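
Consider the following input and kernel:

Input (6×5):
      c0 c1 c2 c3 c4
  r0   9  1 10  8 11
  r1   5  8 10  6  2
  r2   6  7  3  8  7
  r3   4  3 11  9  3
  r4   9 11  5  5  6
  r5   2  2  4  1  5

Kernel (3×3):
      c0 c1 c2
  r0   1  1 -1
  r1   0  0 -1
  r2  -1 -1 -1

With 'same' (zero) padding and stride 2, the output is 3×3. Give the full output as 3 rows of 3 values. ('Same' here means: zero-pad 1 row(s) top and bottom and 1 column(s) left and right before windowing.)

Output[0,0]: The receptive field on the zero-padded input at this output position is [0 0 0 / 0 9 1 / 0 5 8]. Elementwise product with the kernel and sum: 0·1 + 0·1 + 0·-1 + 1·-1 + 0·-1 + 5·-1 + 8·-1.
Output[0,1]: The receptive field on the zero-padded input at this output position is [0 0 0 / 1 10 8 / 8 10 6]. Elementwise product with the kernel and sum: 0·1 + 0·1 + 0·-1 + 8·-1 + 8·-1 + 10·-1 + 6·-1.

-14 -32 -8
-17 -19 -4
-14 -7 6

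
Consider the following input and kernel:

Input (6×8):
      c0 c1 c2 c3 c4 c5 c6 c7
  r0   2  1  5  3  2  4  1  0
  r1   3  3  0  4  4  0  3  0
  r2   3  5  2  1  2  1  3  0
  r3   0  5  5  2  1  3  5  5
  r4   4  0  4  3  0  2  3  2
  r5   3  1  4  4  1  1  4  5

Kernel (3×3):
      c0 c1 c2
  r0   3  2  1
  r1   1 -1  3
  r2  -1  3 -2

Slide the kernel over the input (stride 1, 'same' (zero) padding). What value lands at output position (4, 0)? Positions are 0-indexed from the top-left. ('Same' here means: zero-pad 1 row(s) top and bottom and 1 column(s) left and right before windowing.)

The receptive field on the zero-padded input at this output position is [0 0 5 / 0 4 0 / 0 3 1]. Elementwise product with the kernel and sum: 0·3 + 0·2 + 5·1 + 0·1 + 4·-1 + 0·3 + 0·-1 + 3·3 + 1·-2.

8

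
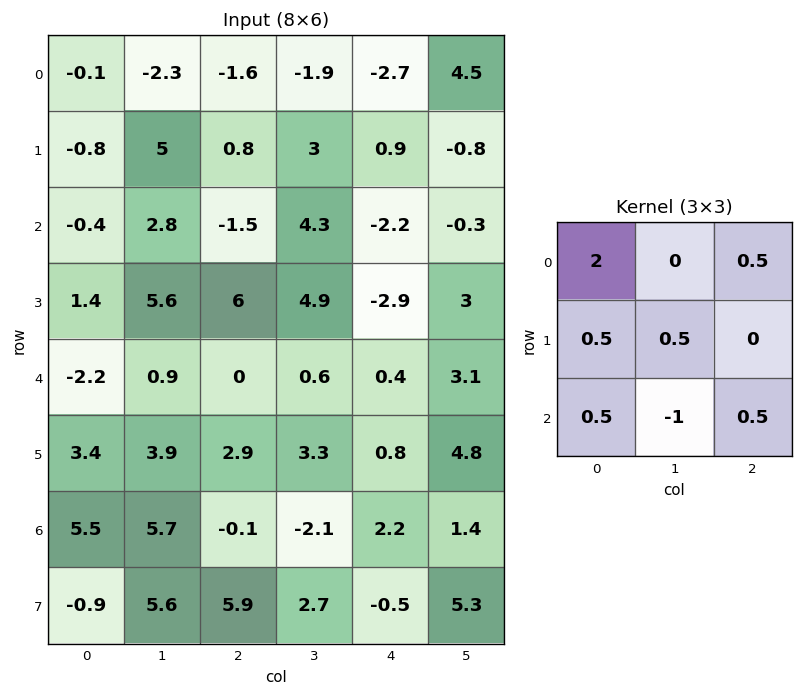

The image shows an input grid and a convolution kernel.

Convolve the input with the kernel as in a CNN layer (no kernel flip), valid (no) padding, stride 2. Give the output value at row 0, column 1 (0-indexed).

The receptive field on the input at this output position is [-1.6 -1.9 -2.7 / 0.8 3 0.9 / -1.5 4.3 -2.2]. Elementwise product with the kernel and sum: -1.6·2 + -2.7·0.5 + 0.8·0.5 + 3·0.5 + -1.5·0.5 + 4.3·-1 + -2.2·0.5.

-8.8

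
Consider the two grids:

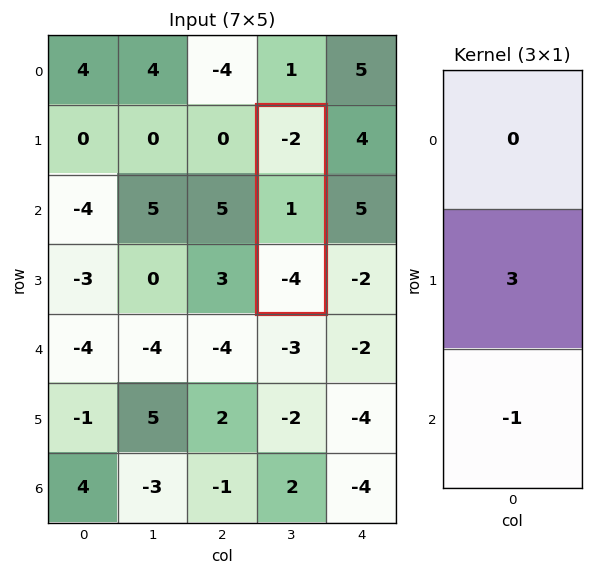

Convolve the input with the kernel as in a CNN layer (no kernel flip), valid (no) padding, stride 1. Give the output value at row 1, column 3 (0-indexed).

The receptive field on the input at this output position is [-2 / 1 / -4]. Elementwise product with the kernel and sum: 1·3 + -4·-1.

7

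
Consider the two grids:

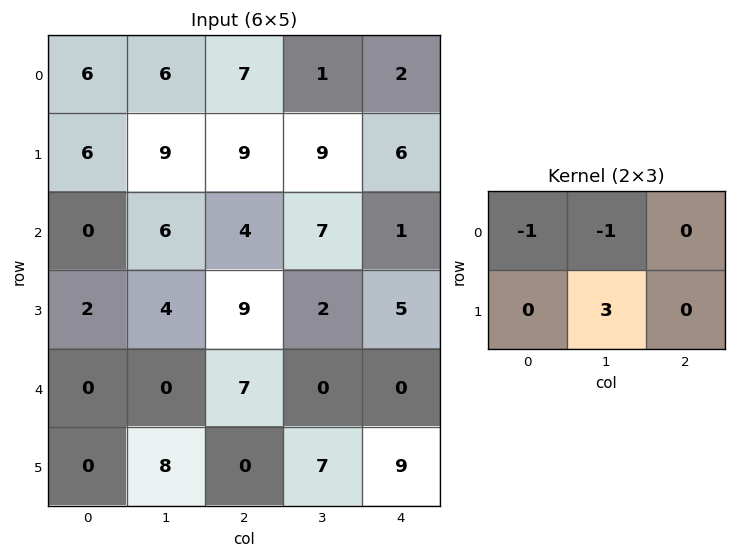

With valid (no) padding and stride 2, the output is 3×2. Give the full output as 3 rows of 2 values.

Output[0,0]: The receptive field on the input at this output position is [6 6 7 / 6 9 9]. Elementwise product with the kernel and sum: 6·-1 + 6·-1 + 9·3.
Output[0,1]: The receptive field on the input at this output position is [7 1 2 / 9 9 6]. Elementwise product with the kernel and sum: 7·-1 + 1·-1 + 9·3.

15 19
6 -5
24 14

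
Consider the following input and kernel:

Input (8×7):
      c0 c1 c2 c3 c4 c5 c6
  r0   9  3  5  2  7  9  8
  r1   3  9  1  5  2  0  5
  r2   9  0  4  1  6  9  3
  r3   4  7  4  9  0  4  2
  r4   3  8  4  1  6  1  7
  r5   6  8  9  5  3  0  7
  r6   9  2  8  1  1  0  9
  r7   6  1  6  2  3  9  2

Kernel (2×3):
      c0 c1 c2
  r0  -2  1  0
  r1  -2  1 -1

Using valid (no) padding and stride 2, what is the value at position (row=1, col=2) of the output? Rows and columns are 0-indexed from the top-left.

The receptive field on the input at this output position is [6 9 3 / 0 4 2]. Elementwise product with the kernel and sum: 6·-2 + 9·1 + 0·-2 + 4·1 + 2·-1.

-1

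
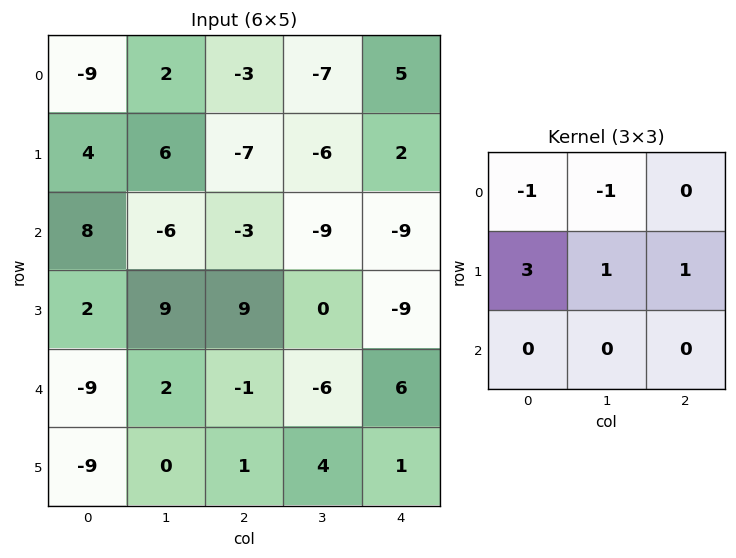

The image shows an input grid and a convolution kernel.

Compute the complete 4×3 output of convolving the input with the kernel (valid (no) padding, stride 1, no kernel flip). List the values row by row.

Output[0,0]: The receptive field on the input at this output position is [-9 2 -3 / 4 6 -7 / 8 -6 -3]. Elementwise product with the kernel and sum: -9·-1 + 2·-1 + 4·3 + 6·1 + -7·1.

18 6 -15
5 -29 -14
22 45 30
-37 -19 -12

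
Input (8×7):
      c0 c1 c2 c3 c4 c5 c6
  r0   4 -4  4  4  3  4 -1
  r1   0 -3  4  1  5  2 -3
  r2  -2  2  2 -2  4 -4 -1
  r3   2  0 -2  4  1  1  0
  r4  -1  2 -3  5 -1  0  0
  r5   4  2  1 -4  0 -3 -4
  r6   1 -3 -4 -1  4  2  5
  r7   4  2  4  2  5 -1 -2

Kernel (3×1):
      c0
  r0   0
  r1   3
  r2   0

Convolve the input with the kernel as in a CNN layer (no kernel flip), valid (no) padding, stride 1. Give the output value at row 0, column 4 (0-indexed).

The receptive field on the input at this output position is [3 / 5 / 4]. Elementwise product with the kernel and sum: 5·3.

15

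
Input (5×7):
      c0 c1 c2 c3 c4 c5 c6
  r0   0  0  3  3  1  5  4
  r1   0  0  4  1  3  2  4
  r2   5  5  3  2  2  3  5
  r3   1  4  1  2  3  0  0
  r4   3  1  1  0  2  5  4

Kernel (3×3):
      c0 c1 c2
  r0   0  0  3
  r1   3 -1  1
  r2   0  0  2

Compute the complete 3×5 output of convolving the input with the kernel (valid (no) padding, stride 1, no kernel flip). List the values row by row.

Output[0,0]: The receptive field on the input at this output position is [0 0 3 / 0 0 4 / 5 5 3]. Elementwise product with the kernel and sum: 3·3 + 0·3 + 0·-1 + 4·1 + 3·2.
Output[0,1]: The receptive field on the input at this output position is [0 3 3 / 0 4 1 / 5 3 2]. Elementwise product with the kernel and sum: 3·3 + 0·3 + 4·-1 + 1·1 + 2·2.

19 10 21 23 33
27 21 24 13 20
11 19 14 22 32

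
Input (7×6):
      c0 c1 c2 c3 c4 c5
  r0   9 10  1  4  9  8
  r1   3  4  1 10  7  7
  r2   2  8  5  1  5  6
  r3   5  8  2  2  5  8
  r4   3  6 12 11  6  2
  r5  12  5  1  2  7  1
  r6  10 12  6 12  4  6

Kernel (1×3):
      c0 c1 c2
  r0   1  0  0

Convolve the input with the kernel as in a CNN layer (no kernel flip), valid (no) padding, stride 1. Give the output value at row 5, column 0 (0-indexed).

12

The receptive field on the input at this output position is [12 5 1]. Elementwise product with the kernel and sum: 12·1.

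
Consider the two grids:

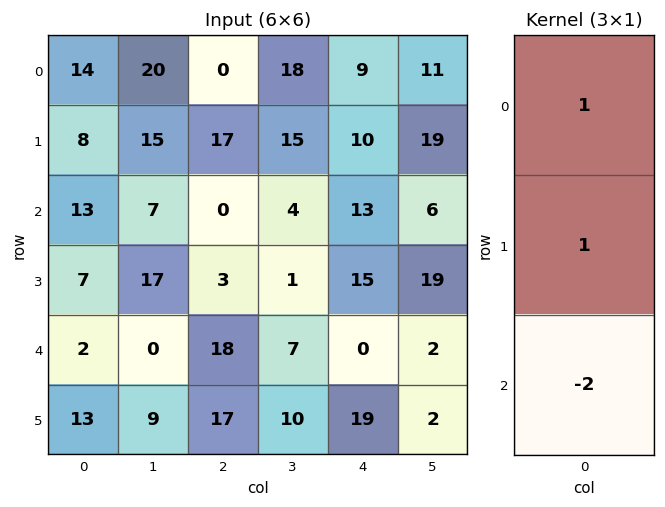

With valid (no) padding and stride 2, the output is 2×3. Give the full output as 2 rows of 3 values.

-4 17 -7
16 -33 28

Output[0,0]: The receptive field on the input at this output position is [14 / 8 / 13]. Elementwise product with the kernel and sum: 14·1 + 8·1 + 13·-2.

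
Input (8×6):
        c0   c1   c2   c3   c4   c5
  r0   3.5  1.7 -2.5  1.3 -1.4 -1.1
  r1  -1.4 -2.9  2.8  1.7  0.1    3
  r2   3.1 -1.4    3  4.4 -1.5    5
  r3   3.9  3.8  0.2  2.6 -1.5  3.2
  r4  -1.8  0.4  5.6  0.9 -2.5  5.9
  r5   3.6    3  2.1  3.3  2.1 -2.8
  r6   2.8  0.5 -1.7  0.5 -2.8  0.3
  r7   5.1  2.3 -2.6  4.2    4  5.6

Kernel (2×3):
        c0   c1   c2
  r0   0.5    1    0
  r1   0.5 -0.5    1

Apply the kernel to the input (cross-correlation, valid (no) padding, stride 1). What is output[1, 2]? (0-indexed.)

0.9

The receptive field on the input at this output position is [2.8 1.7 0.1 / 3 4.4 -1.5]. Elementwise product with the kernel and sum: 2.8·0.5 + 1.7·1 + 3·0.5 + 4.4·-0.5 + -1.5·1.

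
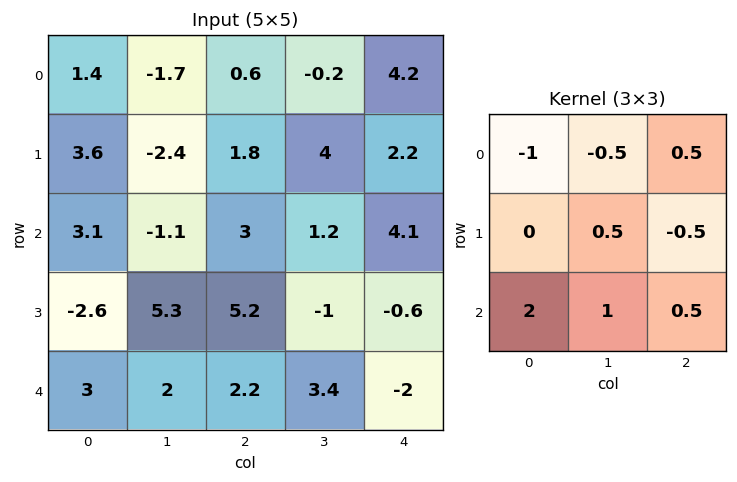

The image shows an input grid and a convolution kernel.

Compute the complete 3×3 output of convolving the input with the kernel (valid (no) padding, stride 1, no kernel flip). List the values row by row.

4.25 1.6 11.75
-0.85 19.7 4.95
8.1 11.2 5.05

Output[0,0]: The receptive field on the input at this output position is [1.4 -1.7 0.6 / 3.6 -2.4 1.8 / 3.1 -1.1 3]. Elementwise product with the kernel and sum: 1.4·-1 + -1.7·-0.5 + 0.6·0.5 + -2.4·0.5 + 1.8·-0.5 + 3.1·2 + -1.1·1 + 3·0.5.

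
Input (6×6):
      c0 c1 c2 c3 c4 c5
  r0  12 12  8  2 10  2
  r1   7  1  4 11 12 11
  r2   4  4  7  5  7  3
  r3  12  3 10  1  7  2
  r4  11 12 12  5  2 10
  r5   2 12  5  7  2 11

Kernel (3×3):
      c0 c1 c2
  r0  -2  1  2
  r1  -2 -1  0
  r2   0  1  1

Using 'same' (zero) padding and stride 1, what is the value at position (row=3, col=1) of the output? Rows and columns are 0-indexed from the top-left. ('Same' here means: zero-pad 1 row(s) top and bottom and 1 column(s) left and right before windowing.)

7

The receptive field on the zero-padded input at this output position is [4 4 7 / 12 3 10 / 11 12 12]. Elementwise product with the kernel and sum: 4·-2 + 4·1 + 7·2 + 12·-2 + 3·-1 + 12·1 + 12·1.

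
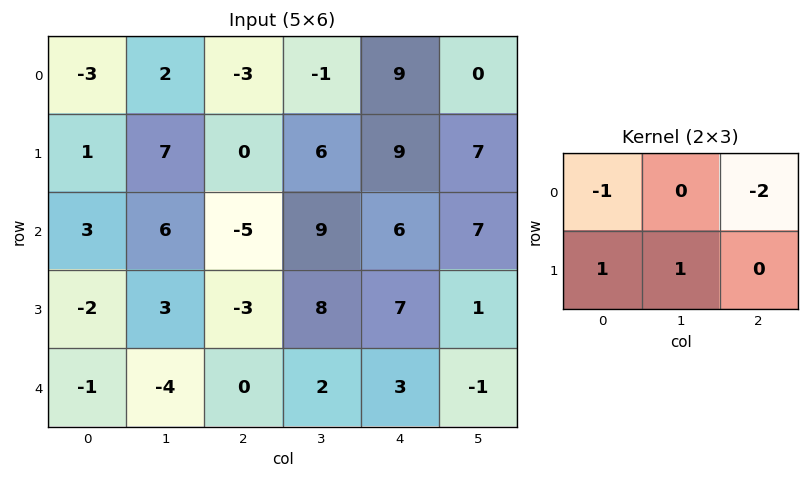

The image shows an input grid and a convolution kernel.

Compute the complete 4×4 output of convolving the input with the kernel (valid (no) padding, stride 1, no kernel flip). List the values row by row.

Output[0,0]: The receptive field on the input at this output position is [-3 2 -3 / 1 7 0]. Elementwise product with the kernel and sum: -3·-1 + -3·-2 + 1·1 + 7·1.

17 7 -9 16
8 -18 -14 -5
8 -24 -2 -8
3 -23 -9 -5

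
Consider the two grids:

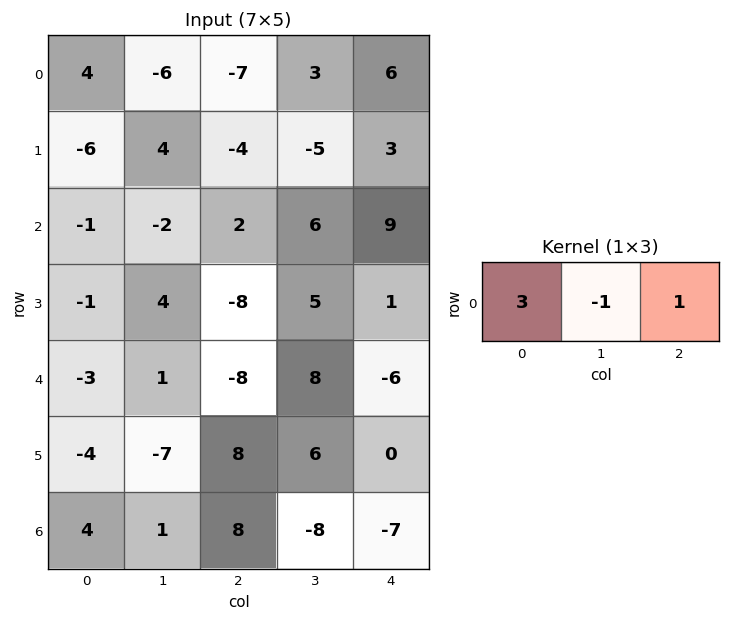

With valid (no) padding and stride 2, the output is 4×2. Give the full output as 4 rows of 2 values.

Output[0,0]: The receptive field on the input at this output position is [4 -6 -7]. Elementwise product with the kernel and sum: 4·3 + -6·-1 + -7·1.
Output[0,1]: The receptive field on the input at this output position is [-7 3 6]. Elementwise product with the kernel and sum: -7·3 + 3·-1 + 6·1.

11 -18
1 9
-18 -38
19 25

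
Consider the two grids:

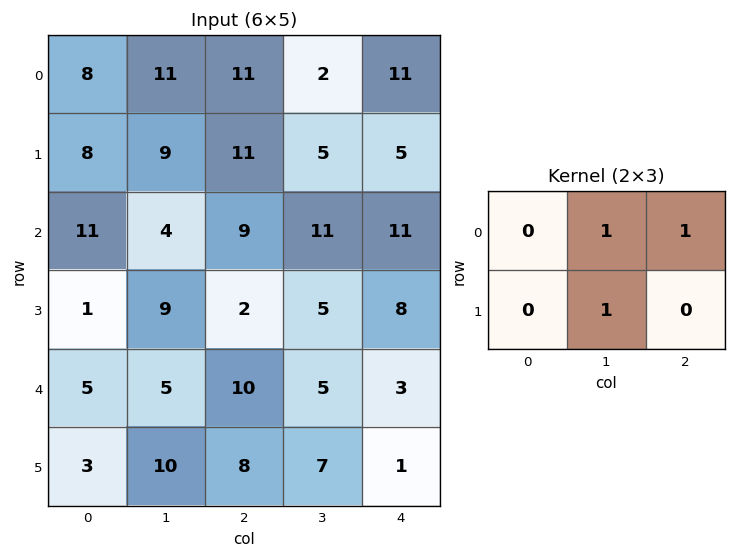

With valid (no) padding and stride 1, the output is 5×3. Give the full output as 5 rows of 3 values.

31 24 18
24 25 21
22 22 27
16 17 18
25 23 15

Output[0,0]: The receptive field on the input at this output position is [8 11 11 / 8 9 11]. Elementwise product with the kernel and sum: 11·1 + 11·1 + 9·1.
Output[0,1]: The receptive field on the input at this output position is [11 11 2 / 9 11 5]. Elementwise product with the kernel and sum: 11·1 + 2·1 + 11·1.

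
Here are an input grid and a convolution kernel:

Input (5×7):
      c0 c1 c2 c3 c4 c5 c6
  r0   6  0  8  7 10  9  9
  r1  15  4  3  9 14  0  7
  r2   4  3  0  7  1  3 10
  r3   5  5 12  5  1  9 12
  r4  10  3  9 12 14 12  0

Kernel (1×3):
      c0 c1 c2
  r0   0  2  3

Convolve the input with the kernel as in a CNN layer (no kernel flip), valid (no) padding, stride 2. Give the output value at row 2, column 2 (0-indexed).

24

The receptive field on the input at this output position is [14 12 0]. Elementwise product with the kernel and sum: 12·2 + 0·3.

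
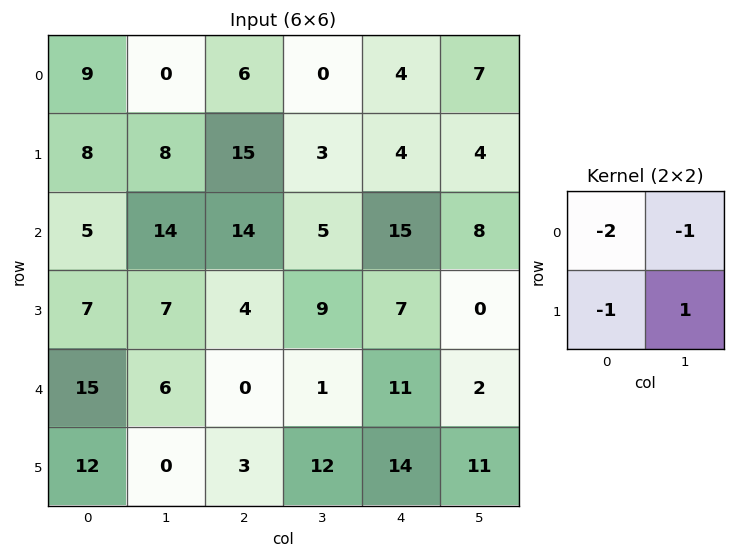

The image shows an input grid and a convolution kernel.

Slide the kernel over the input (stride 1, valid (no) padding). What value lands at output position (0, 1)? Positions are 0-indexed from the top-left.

The receptive field on the input at this output position is [0 6 / 8 15]. Elementwise product with the kernel and sum: 0·-2 + 6·-1 + 8·-1 + 15·1.

1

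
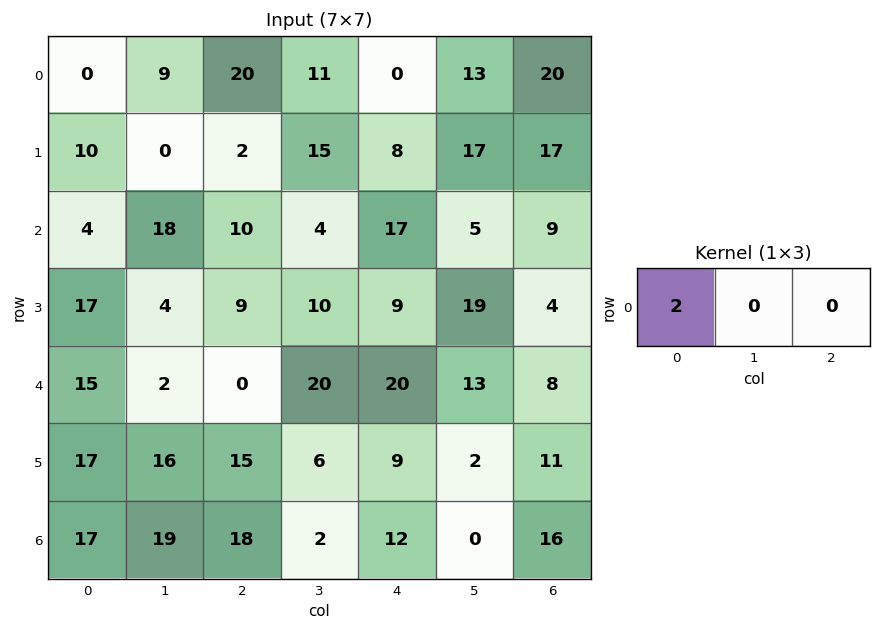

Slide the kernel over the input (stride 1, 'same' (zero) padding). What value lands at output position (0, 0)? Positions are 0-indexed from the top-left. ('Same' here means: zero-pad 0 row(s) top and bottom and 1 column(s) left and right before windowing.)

0

The receptive field on the zero-padded input at this output position is [0 0 9]. Elementwise product with the kernel and sum: 0·2.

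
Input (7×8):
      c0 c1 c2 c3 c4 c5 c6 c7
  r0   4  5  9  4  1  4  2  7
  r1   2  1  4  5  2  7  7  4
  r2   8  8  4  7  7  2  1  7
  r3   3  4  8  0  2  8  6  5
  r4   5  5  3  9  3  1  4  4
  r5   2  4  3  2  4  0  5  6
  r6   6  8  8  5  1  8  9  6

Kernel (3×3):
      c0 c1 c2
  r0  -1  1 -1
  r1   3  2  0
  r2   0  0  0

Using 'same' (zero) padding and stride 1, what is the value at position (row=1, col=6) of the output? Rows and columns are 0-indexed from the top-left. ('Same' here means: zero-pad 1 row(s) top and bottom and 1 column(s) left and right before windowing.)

26

The receptive field on the zero-padded input at this output position is [4 2 7 / 7 7 4 / 2 1 7]. Elementwise product with the kernel and sum: 4·-1 + 2·1 + 7·-1 + 7·3 + 7·2.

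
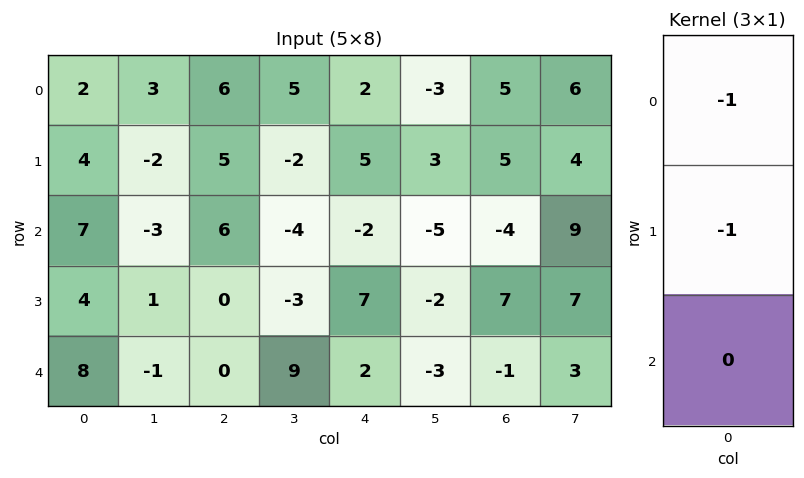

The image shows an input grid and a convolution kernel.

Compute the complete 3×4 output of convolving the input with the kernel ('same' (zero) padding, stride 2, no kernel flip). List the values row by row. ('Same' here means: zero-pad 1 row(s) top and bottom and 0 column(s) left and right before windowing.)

Output[0,0]: The receptive field on the zero-padded input at this output position is [0 / 2 / 4]. Elementwise product with the kernel and sum: 0·-1 + 2·-1.

-2 -6 -2 -5
-11 -11 -3 -1
-12 0 -9 -6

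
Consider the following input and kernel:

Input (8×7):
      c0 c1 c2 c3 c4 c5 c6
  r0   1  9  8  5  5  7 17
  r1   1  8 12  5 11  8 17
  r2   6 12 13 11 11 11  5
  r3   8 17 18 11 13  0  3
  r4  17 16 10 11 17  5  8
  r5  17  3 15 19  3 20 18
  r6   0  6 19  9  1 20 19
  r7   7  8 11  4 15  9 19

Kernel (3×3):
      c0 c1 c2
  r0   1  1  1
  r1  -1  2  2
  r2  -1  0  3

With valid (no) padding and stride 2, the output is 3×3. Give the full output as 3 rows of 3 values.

Output[0,0]: The receptive field on the input at this output position is [1 9 8 / 1 8 12 / 6 12 13]. Elementwise product with the kernel and sum: 1·1 + 9·1 + 8·1 + 1·-1 + 8·2 + 12·2 + 6·-1 + 13·3.

90 58 72
106 106 27
119 51 159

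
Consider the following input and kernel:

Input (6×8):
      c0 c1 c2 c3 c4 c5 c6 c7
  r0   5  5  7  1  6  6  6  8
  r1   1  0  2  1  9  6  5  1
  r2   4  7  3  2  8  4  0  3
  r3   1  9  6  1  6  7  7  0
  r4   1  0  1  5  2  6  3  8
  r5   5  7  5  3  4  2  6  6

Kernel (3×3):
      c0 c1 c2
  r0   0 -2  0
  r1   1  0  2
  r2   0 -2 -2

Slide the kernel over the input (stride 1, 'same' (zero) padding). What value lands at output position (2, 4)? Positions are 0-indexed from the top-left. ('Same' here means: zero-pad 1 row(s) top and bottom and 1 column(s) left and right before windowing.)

The receptive field on the zero-padded input at this output position is [1 9 6 / 2 8 4 / 1 6 7]. Elementwise product with the kernel and sum: 9·-2 + 2·1 + 4·2 + 6·-2 + 7·-2.

-34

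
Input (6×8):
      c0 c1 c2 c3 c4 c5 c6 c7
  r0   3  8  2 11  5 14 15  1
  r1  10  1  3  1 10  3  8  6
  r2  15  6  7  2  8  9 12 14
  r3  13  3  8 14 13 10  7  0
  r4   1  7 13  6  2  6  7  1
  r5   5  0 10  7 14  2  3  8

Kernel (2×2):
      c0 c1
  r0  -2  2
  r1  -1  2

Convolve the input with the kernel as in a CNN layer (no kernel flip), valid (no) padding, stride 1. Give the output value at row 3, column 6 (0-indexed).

-19

The receptive field on the input at this output position is [7 0 / 7 1]. Elementwise product with the kernel and sum: 7·-2 + 0·2 + 7·-1 + 1·2.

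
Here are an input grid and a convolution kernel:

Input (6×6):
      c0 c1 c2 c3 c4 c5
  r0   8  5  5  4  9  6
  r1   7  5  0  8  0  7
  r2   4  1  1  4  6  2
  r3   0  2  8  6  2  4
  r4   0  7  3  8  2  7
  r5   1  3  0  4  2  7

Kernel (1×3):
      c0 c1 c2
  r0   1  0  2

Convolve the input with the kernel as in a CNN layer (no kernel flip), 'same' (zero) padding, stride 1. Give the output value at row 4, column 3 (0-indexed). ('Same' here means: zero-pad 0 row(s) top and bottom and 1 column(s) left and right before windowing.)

The receptive field on the zero-padded input at this output position is [3 8 2]. Elementwise product with the kernel and sum: 3·1 + 2·2.

7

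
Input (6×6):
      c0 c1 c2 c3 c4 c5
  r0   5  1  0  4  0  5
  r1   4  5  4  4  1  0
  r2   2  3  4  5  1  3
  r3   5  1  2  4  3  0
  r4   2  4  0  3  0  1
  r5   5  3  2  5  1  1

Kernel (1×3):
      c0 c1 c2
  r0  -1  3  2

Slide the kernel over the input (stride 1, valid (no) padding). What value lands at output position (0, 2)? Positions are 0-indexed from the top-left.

12

The receptive field on the input at this output position is [0 4 0]. Elementwise product with the kernel and sum: 0·-1 + 4·3 + 0·2.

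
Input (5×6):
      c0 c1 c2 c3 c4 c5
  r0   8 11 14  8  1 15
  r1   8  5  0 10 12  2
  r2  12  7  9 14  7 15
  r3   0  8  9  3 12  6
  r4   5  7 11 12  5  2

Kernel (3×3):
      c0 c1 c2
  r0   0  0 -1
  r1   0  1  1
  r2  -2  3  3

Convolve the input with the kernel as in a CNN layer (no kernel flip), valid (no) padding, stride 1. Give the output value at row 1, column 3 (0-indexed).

The receptive field on the input at this output position is [10 12 2 / 14 7 15 / 3 12 6]. Elementwise product with the kernel and sum: 2·-1 + 7·1 + 15·1 + 3·-2 + 12·3 + 6·3.

68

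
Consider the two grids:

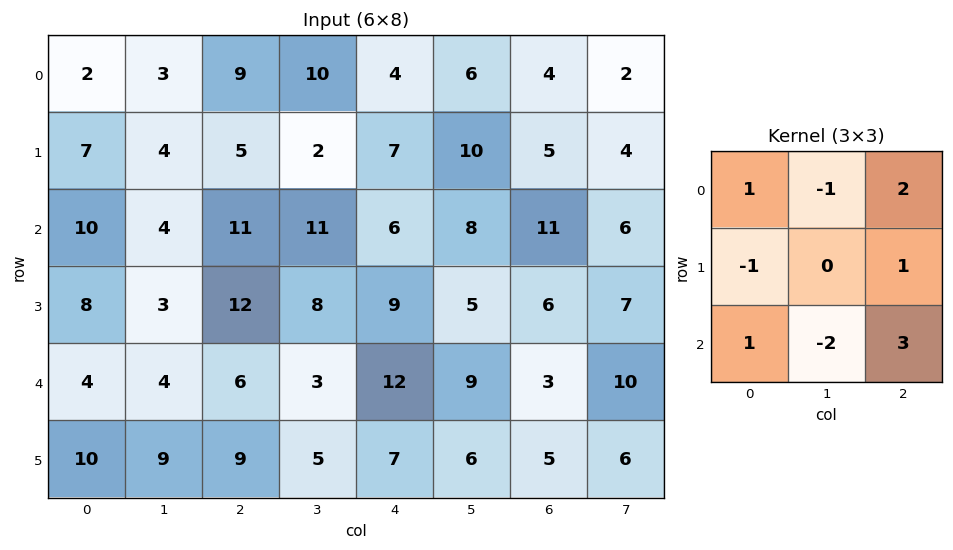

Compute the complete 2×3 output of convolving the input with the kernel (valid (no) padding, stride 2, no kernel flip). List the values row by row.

50 16 27
46 45 20

Output[0,0]: The receptive field on the input at this output position is [2 3 9 / 7 4 5 / 10 4 11]. Elementwise product with the kernel and sum: 2·1 + 3·-1 + 9·2 + 7·-1 + 5·1 + 10·1 + 4·-2 + 11·3.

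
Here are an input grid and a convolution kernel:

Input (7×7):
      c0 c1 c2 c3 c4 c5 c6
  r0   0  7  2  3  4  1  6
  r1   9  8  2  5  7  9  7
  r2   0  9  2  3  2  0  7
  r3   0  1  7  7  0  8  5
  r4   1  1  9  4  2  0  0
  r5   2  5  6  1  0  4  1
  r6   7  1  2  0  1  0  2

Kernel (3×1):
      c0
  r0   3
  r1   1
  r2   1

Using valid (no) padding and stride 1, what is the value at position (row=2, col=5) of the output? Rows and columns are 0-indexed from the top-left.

The receptive field on the input at this output position is [0 / 8 / 0]. Elementwise product with the kernel and sum: 0·3 + 8·1 + 0·1.

8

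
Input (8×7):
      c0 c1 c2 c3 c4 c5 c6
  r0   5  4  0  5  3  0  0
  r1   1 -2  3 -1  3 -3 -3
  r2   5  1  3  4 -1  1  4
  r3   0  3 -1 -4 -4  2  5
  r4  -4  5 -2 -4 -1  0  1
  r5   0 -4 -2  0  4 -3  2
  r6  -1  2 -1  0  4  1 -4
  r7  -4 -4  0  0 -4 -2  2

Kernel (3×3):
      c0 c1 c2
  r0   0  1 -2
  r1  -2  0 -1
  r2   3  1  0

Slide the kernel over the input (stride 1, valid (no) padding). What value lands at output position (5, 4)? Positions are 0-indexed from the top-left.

-25

The receptive field on the input at this output position is [4 -3 2 / 4 1 -4 / -4 -2 2]. Elementwise product with the kernel and sum: -3·1 + 2·-2 + 4·-2 + -4·-1 + -4·3 + -2·1.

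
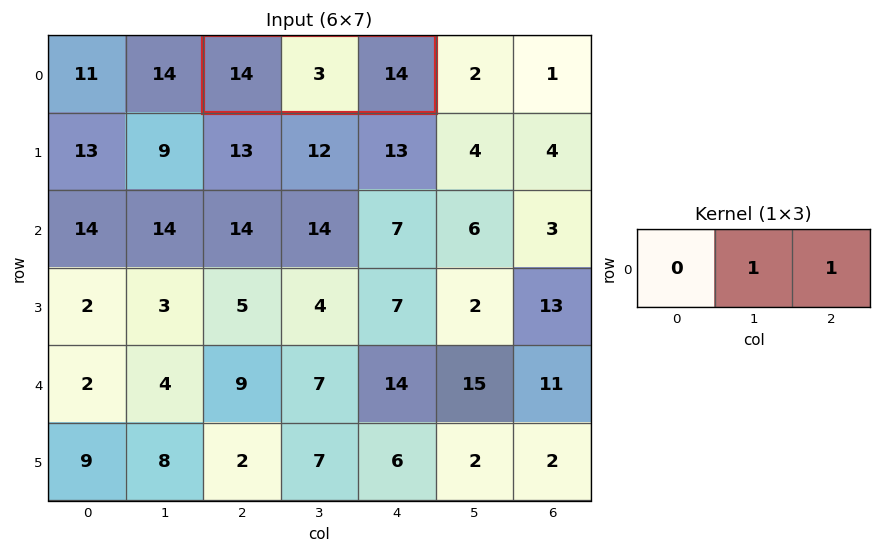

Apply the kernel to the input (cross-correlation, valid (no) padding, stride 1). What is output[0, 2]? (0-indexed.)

17

The receptive field on the input at this output position is [14 3 14]. Elementwise product with the kernel and sum: 3·1 + 14·1.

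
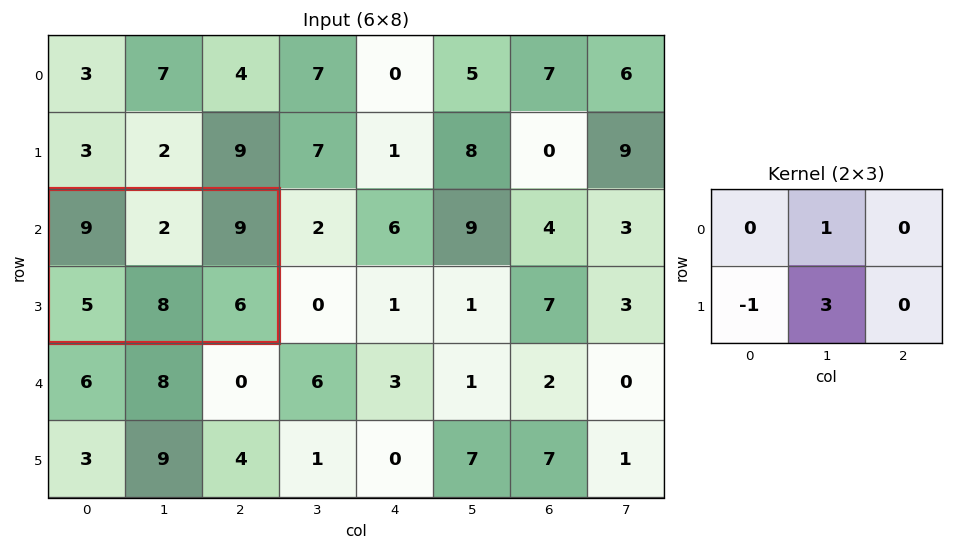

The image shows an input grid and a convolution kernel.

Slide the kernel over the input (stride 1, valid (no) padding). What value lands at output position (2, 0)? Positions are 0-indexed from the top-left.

The receptive field on the input at this output position is [9 2 9 / 5 8 6]. Elementwise product with the kernel and sum: 2·1 + 5·-1 + 8·3.

21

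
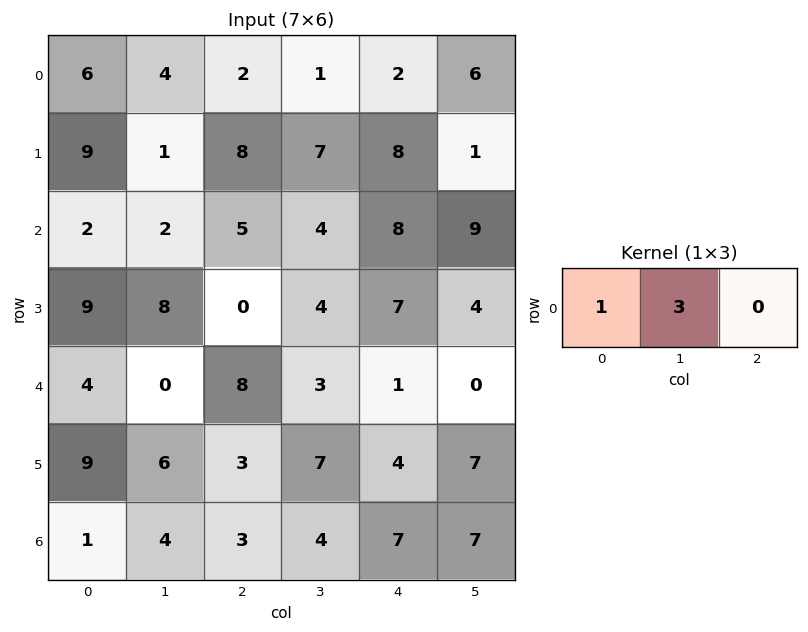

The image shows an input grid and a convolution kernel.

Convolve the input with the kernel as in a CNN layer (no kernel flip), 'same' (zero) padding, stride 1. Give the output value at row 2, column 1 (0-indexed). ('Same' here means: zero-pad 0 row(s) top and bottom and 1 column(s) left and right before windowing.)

8

The receptive field on the zero-padded input at this output position is [2 2 5]. Elementwise product with the kernel and sum: 2·1 + 2·3.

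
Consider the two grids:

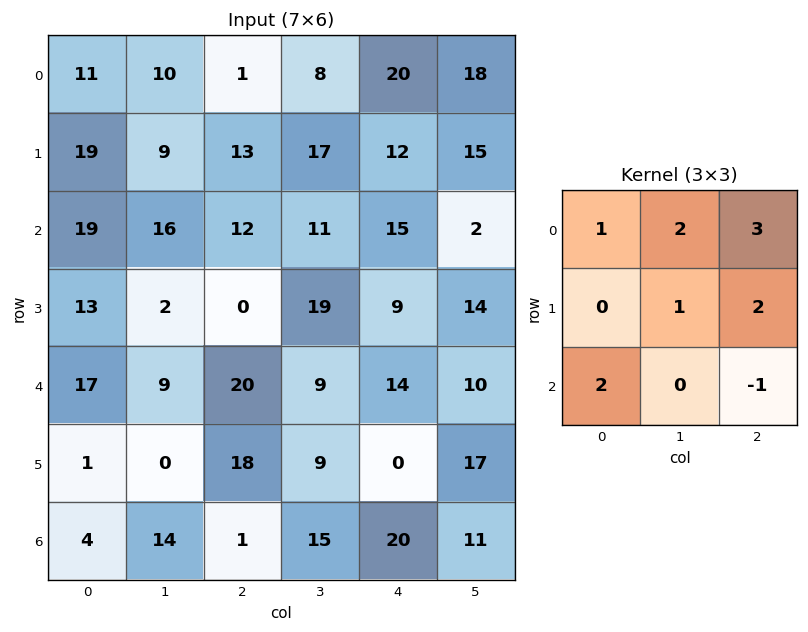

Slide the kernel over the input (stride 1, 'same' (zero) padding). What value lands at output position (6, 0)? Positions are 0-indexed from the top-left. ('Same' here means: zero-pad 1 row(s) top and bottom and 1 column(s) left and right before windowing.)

The receptive field on the zero-padded input at this output position is [0 1 0 / 0 4 14 / 0 0 0]. Elementwise product with the kernel and sum: 0·1 + 1·2 + 0·3 + 4·1 + 14·2 + 0·2 + 0·-1.

34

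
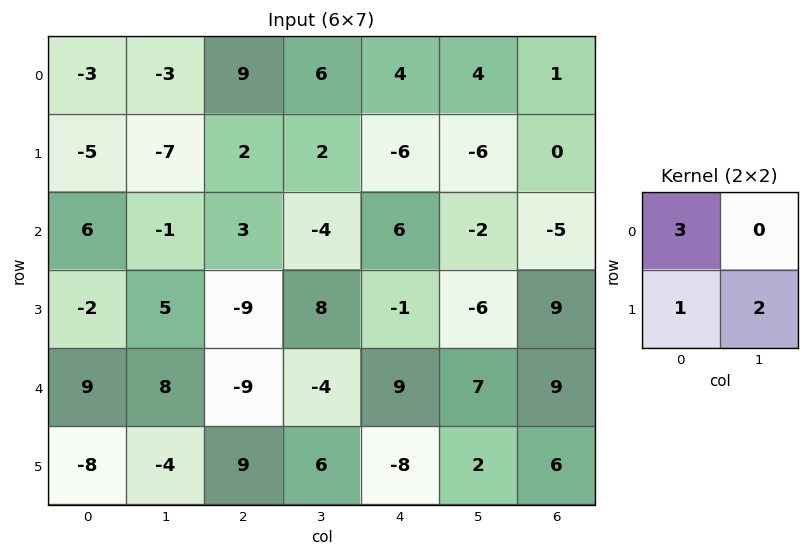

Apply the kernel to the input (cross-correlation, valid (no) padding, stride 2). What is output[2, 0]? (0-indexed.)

The receptive field on the input at this output position is [9 8 / -8 -4]. Elementwise product with the kernel and sum: 9·3 + -8·1 + -4·2.

11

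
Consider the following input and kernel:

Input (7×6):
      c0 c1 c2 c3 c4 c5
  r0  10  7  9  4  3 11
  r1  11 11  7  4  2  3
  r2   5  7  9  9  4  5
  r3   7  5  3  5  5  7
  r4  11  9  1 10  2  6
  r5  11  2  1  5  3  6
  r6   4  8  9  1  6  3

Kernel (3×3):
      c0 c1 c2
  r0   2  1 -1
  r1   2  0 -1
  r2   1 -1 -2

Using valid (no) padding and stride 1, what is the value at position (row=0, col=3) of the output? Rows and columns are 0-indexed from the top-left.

The receptive field on the input at this output position is [4 3 11 / 4 2 3 / 9 4 5]. Elementwise product with the kernel and sum: 4·2 + 3·1 + 11·-1 + 4·2 + 3·-1 + 9·1 + 4·-1 + 5·-2.

0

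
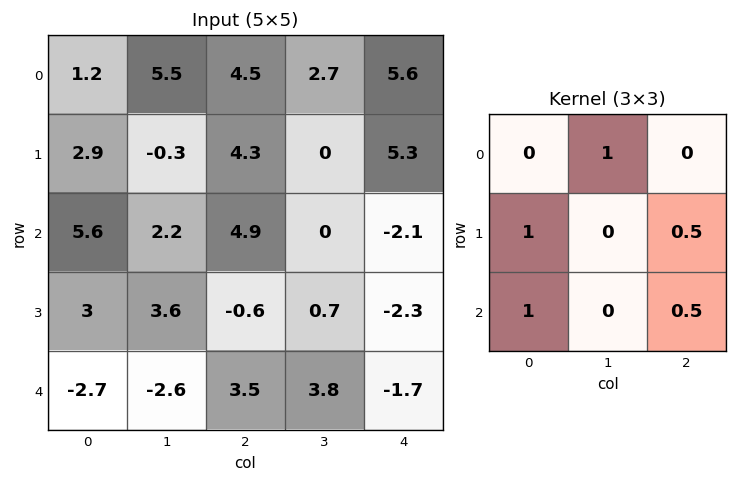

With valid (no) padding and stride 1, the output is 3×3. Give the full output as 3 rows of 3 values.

18.6 6.4 13.5
10.45 10.45 2.1
3.95 8.15 0.9

Output[0,0]: The receptive field on the input at this output position is [1.2 5.5 4.5 / 2.9 -0.3 4.3 / 5.6 2.2 4.9]. Elementwise product with the kernel and sum: 5.5·1 + 2.9·1 + 4.3·0.5 + 5.6·1 + 4.9·0.5.
Output[0,1]: The receptive field on the input at this output position is [5.5 4.5 2.7 / -0.3 4.3 0 / 2.2 4.9 0]. Elementwise product with the kernel and sum: 4.5·1 + -0.3·1 + 0·0.5 + 2.2·1 + 0·0.5.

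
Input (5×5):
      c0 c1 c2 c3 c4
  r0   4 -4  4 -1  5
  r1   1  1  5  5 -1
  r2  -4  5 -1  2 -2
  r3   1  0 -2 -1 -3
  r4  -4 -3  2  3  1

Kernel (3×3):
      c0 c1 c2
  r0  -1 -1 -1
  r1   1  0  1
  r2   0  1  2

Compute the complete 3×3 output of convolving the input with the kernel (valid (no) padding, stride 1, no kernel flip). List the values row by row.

5 10 -6
-16 -8 -19
0 1 1

Output[0,0]: The receptive field on the input at this output position is [4 -4 4 / 1 1 5 / -4 5 -1]. Elementwise product with the kernel and sum: 4·-1 + -4·-1 + 4·-1 + 1·1 + 5·1 + 5·1 + -1·2.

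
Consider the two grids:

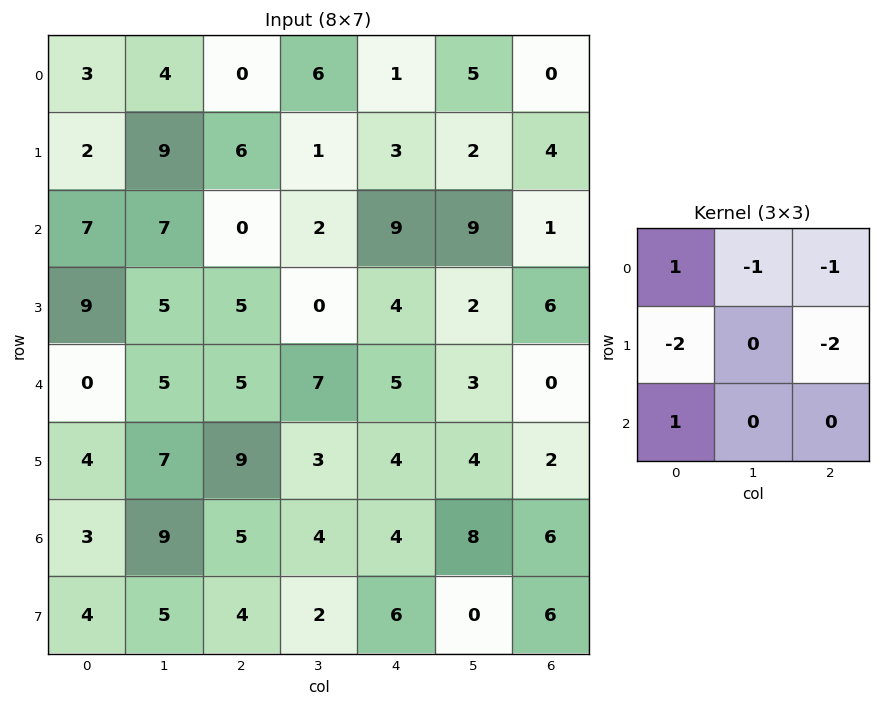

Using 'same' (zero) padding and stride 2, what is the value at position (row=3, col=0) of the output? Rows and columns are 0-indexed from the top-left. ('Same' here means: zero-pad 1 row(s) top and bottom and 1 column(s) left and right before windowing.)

The receptive field on the zero-padded input at this output position is [0 4 7 / 0 3 9 / 0 4 5]. Elementwise product with the kernel and sum: 0·1 + 4·-1 + 7·-1 + 0·-2 + 9·-2 + 0·1.

-29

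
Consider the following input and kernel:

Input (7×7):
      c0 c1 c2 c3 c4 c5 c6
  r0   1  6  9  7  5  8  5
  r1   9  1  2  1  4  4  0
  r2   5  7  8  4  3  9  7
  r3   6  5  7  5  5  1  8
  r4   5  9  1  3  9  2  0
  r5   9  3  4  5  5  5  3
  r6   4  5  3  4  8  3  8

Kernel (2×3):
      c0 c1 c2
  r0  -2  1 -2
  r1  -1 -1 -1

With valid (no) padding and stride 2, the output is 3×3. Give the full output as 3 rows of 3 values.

Output[0,0]: The receptive field on the input at this output position is [1 6 9 / 9 1 2]. Elementwise product with the kernel and sum: 1·-2 + 6·1 + 9·-2 + 9·-1 + 1·-1 + 2·-1.

-26 -28 -20
-37 -35 -25
-19 -31 -29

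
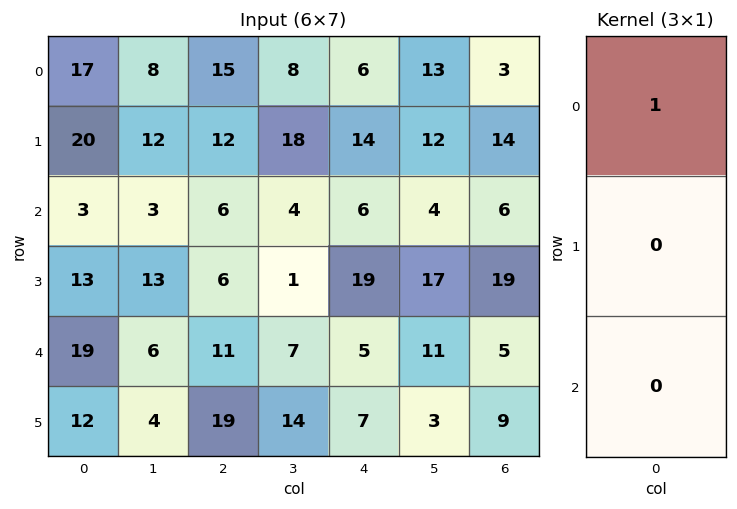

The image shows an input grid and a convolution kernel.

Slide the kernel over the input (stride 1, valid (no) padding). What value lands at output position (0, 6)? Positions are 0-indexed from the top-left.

3

The receptive field on the input at this output position is [3 / 14 / 6]. Elementwise product with the kernel and sum: 3·1.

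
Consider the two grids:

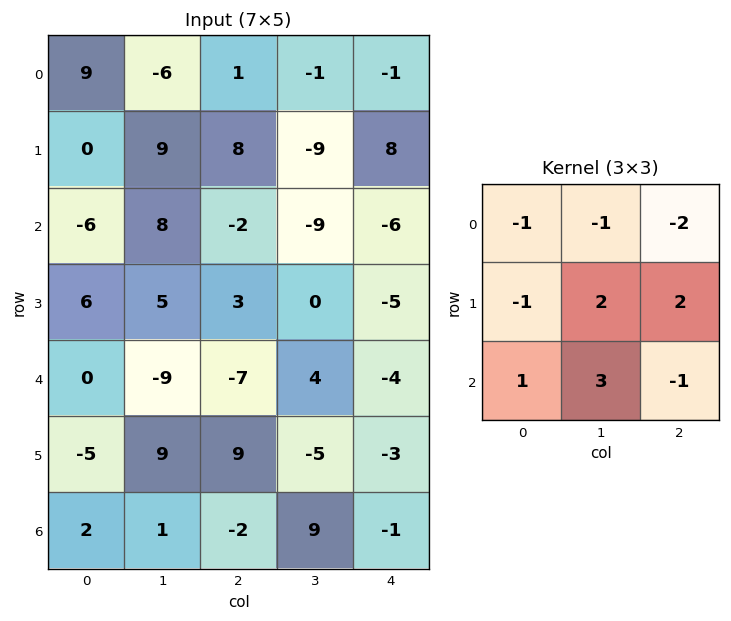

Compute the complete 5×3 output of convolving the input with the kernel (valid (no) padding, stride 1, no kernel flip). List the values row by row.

Output[0,0]: The receptive field on the input at this output position is [9 -6 1 / 0 9 8 / -6 8 -2]. Elementwise product with the kernel and sum: 9·-1 + -6·-1 + 1·-2 + 0·-1 + 9·2 + 8·2 + -6·1 + 8·3 + -2·-1.
Output[0,1]: The receptive field on the input at this output position is [-6 1 -1 / 9 8 -9 / 8 -2 -9]. Elementwise product with the kernel and sum: -6·-1 + 1·-1 + -1·-2 + 9·-1 + 8·2 + -9·2 + 8·1 + -2·3 + -9·-1.

49 7 -31
11 -15 -35
-8 -21 19
-36 36 11
71 -7 12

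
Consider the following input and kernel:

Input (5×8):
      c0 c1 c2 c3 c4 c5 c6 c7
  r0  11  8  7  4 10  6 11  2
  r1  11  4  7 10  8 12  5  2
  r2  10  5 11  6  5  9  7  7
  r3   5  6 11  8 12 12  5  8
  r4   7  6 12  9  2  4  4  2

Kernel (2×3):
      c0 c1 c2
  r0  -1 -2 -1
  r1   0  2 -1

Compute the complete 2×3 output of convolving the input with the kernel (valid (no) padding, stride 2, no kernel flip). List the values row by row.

-33 -13 -14
-30 -24 -11

Output[0,0]: The receptive field on the input at this output position is [11 8 7 / 11 4 7]. Elementwise product with the kernel and sum: 11·-1 + 8·-2 + 7·-1 + 4·2 + 7·-1.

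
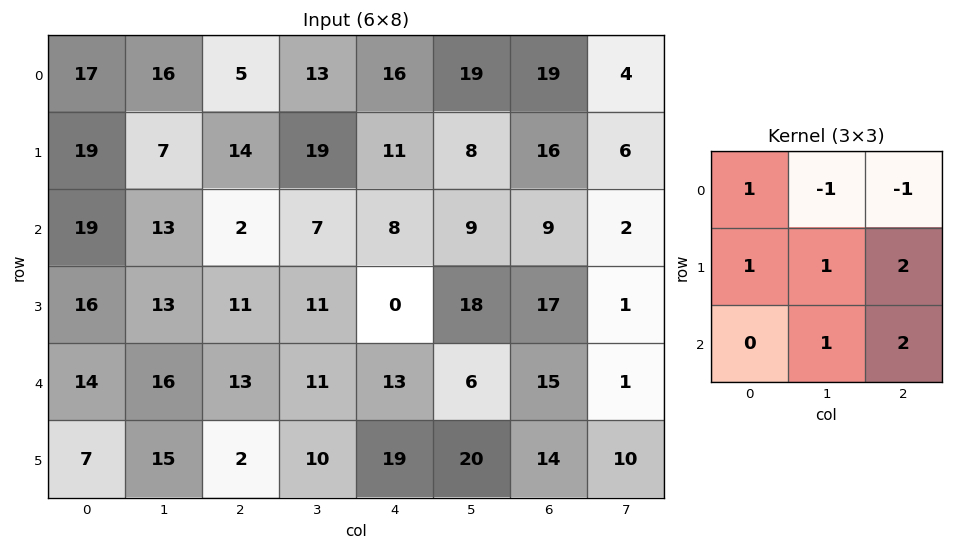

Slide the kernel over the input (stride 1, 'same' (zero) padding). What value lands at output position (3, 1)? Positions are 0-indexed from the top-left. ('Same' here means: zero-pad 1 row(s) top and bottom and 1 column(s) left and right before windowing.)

97

The receptive field on the zero-padded input at this output position is [19 13 2 / 16 13 11 / 14 16 13]. Elementwise product with the kernel and sum: 19·1 + 13·-1 + 2·-1 + 16·1 + 13·1 + 11·2 + 16·1 + 13·2.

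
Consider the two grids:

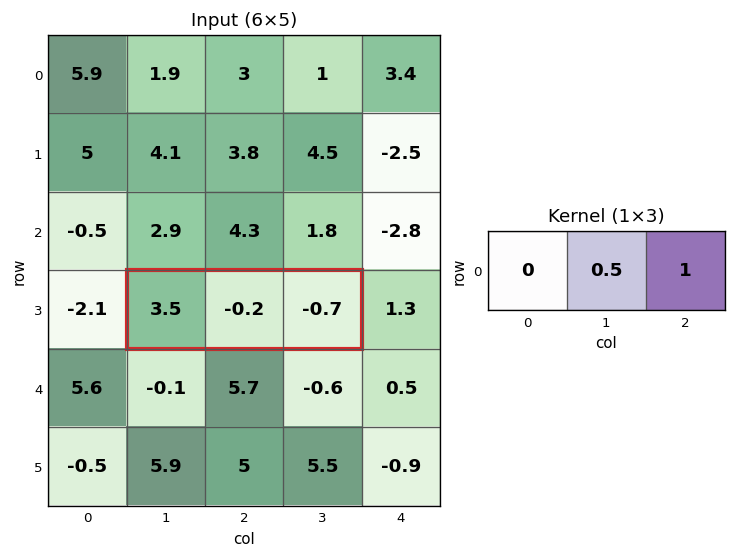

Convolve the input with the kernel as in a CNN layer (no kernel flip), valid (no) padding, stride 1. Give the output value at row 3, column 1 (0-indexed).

-0.8

The receptive field on the input at this output position is [3.5 -0.2 -0.7]. Elementwise product with the kernel and sum: -0.2·0.5 + -0.7·1.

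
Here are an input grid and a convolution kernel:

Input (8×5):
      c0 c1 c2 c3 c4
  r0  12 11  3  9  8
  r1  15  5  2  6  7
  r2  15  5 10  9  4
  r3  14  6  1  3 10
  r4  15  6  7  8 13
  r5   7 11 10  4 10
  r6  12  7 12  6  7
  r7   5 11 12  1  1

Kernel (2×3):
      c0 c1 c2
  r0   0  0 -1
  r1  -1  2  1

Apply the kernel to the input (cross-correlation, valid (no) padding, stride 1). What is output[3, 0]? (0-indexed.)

3

The receptive field on the input at this output position is [14 6 1 / 15 6 7]. Elementwise product with the kernel and sum: 1·-1 + 15·-1 + 6·2 + 7·1.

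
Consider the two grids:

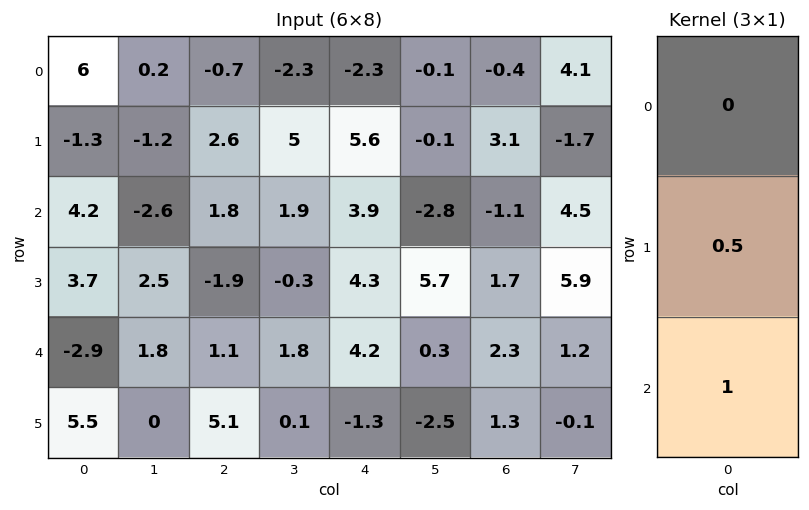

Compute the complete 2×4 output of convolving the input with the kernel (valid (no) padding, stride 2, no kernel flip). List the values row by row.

3.55 3.1 6.7 0.45
-1.05 0.15 6.35 3.15

Output[0,0]: The receptive field on the input at this output position is [6 / -1.3 / 4.2]. Elementwise product with the kernel and sum: -1.3·0.5 + 4.2·1.
Output[0,1]: The receptive field on the input at this output position is [-0.7 / 2.6 / 1.8]. Elementwise product with the kernel and sum: 2.6·0.5 + 1.8·1.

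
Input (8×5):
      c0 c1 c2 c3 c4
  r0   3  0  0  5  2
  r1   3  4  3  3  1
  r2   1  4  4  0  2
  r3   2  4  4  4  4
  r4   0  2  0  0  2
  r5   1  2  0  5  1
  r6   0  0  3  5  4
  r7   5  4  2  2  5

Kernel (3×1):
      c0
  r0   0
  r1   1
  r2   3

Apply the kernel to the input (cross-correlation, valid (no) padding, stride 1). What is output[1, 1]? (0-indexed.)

The receptive field on the input at this output position is [4 / 4 / 4]. Elementwise product with the kernel and sum: 4·1 + 4·3.

16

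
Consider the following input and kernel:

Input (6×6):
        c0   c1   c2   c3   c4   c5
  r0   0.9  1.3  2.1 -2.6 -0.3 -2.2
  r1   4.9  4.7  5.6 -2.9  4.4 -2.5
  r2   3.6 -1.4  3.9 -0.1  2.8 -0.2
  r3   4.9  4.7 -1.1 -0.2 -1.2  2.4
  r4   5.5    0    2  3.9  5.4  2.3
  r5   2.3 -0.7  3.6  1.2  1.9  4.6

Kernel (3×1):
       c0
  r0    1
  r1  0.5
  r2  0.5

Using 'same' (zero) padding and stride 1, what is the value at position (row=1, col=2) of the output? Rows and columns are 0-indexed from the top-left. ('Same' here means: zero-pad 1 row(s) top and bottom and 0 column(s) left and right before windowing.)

The receptive field on the zero-padded input at this output position is [2.1 / 5.6 / 3.9]. Elementwise product with the kernel and sum: 2.1·1 + 5.6·0.5 + 3.9·0.5.

6.85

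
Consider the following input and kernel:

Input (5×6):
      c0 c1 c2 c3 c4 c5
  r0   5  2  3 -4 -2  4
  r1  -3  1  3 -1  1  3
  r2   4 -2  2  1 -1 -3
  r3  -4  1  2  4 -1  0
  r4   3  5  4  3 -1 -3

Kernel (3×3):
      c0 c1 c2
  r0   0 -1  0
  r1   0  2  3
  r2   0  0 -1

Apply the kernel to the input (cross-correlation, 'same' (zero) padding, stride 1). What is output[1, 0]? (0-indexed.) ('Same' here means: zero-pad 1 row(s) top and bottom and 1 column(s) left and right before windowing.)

The receptive field on the zero-padded input at this output position is [0 5 2 / 0 -3 1 / 0 4 -2]. Elementwise product with the kernel and sum: 5·-1 + -3·2 + 1·3 + -2·-1.

-6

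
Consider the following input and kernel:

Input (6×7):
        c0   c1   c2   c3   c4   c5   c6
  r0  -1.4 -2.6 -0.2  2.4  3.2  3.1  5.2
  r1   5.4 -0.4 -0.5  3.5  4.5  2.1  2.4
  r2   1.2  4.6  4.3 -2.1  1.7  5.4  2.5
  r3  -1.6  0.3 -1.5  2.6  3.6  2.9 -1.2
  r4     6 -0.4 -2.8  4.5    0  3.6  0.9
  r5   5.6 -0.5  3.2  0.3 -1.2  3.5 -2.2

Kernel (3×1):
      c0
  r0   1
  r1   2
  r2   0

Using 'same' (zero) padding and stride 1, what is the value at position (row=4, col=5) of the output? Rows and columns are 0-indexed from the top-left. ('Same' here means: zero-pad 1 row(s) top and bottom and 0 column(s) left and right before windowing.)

The receptive field on the zero-padded input at this output position is [2.9 / 3.6 / 3.5]. Elementwise product with the kernel and sum: 2.9·1 + 3.6·2.

10.1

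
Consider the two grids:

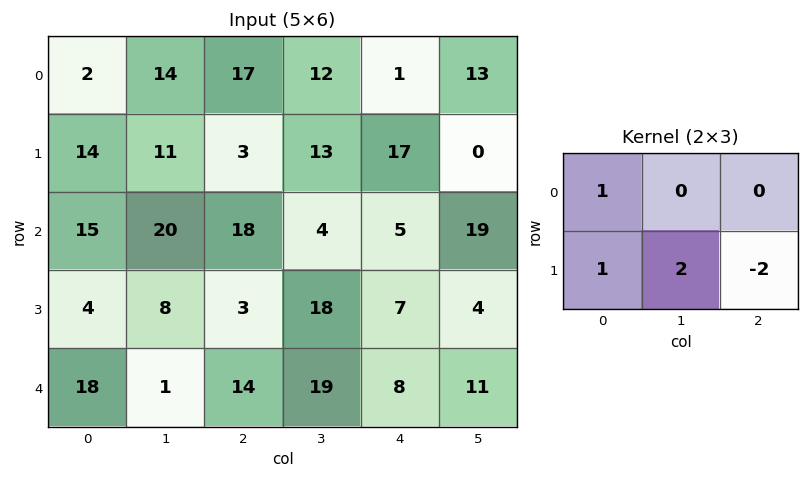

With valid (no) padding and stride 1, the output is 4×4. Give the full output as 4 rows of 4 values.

32 5 12 59
33 59 19 -11
29 -2 43 28
-4 -1 39 31

Output[0,0]: The receptive field on the input at this output position is [2 14 17 / 14 11 3]. Elementwise product with the kernel and sum: 2·1 + 14·1 + 11·2 + 3·-2.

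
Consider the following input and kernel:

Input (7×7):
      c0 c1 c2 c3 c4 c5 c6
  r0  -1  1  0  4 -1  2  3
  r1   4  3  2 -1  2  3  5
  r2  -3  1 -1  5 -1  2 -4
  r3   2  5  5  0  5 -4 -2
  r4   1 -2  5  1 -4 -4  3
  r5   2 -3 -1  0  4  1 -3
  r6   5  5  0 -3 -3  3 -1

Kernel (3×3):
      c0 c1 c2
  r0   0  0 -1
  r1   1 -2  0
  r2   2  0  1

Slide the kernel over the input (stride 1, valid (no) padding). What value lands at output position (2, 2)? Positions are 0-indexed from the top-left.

12

The receptive field on the input at this output position is [-1 5 -1 / 5 0 5 / 5 1 -4]. Elementwise product with the kernel and sum: -1·-1 + 5·1 + 0·-2 + 5·2 + -4·1.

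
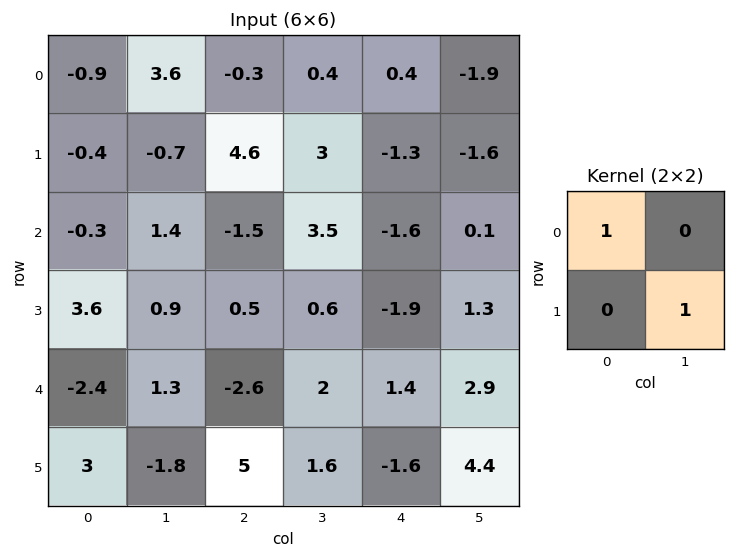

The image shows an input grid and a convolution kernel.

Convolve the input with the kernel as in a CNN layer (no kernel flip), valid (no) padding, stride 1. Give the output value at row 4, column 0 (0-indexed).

The receptive field on the input at this output position is [-2.4 1.3 / 3 -1.8]. Elementwise product with the kernel and sum: -2.4·1 + -1.8·1.

-4.2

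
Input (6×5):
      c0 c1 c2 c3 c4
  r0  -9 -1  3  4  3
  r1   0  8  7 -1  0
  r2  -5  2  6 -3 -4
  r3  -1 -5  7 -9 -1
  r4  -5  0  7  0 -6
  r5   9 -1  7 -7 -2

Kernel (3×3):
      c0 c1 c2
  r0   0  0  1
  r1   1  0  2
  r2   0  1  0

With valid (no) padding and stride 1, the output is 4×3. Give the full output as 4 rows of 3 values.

19 16 7
9 2 -11
19 -19 1
15 -2 -13

Output[0,0]: The receptive field on the input at this output position is [-9 -1 3 / 0 8 7 / -5 2 6]. Elementwise product with the kernel and sum: 3·1 + 0·1 + 7·2 + 2·1.
Output[0,1]: The receptive field on the input at this output position is [-1 3 4 / 8 7 -1 / 2 6 -3]. Elementwise product with the kernel and sum: 4·1 + 8·1 + -1·2 + 6·1.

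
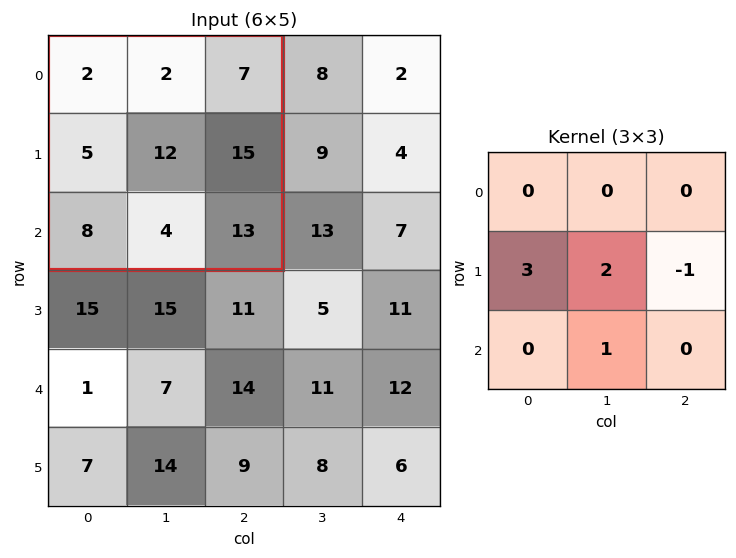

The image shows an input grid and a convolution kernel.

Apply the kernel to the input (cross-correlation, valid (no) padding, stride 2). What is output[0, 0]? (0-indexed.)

28

The receptive field on the input at this output position is [2 2 7 / 5 12 15 / 8 4 13]. Elementwise product with the kernel and sum: 5·3 + 12·2 + 15·-1 + 4·1.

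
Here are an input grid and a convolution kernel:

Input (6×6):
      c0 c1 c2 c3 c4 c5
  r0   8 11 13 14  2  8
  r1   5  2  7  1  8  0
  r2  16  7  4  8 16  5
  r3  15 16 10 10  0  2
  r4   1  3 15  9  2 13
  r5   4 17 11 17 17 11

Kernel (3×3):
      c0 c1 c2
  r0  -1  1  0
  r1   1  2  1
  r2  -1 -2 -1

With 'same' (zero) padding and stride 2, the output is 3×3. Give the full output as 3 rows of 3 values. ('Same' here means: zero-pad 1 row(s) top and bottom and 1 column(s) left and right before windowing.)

15 34 9
-2 -18 40
-5 -20 -46

Output[0,0]: The receptive field on the zero-padded input at this output position is [0 0 0 / 0 8 11 / 0 5 2]. Elementwise product with the kernel and sum: 0·-1 + 0·1 + 0·1 + 8·2 + 11·1 + 0·-1 + 5·-2 + 2·-1.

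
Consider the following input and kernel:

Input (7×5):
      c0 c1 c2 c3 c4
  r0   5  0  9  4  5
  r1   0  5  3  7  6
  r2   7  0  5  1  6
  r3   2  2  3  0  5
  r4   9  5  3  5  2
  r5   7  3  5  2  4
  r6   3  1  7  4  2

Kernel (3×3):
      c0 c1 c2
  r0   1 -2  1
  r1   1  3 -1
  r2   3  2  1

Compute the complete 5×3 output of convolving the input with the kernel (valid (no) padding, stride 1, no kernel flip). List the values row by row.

52 4 47
8 32 11
57 28 28
54 26 47
31 41 33

Output[0,0]: The receptive field on the input at this output position is [5 0 9 / 0 5 3 / 7 0 5]. Elementwise product with the kernel and sum: 5·1 + 0·-2 + 9·1 + 0·1 + 5·3 + 3·-1 + 7·3 + 0·2 + 5·1.
Output[0,1]: The receptive field on the input at this output position is [0 9 4 / 5 3 7 / 0 5 1]. Elementwise product with the kernel and sum: 0·1 + 9·-2 + 4·1 + 5·1 + 3·3 + 7·-1 + 0·3 + 5·2 + 1·1.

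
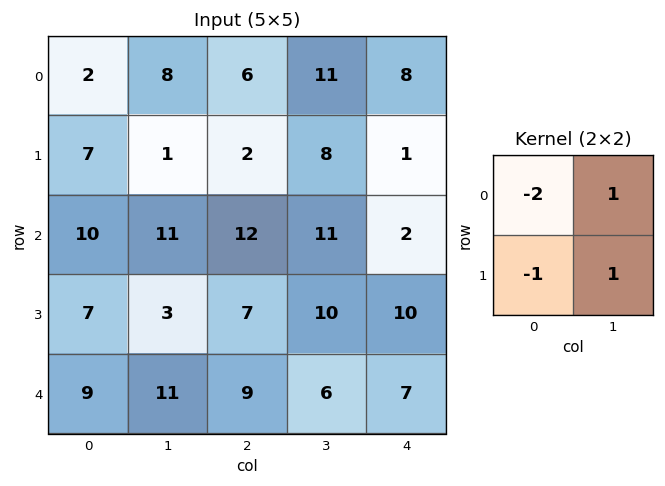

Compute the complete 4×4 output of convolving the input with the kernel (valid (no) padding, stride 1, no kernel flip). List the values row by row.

Output[0,0]: The receptive field on the input at this output position is [2 8 / 7 1]. Elementwise product with the kernel and sum: 2·-2 + 8·1 + 7·-1 + 1·1.
Output[0,1]: The receptive field on the input at this output position is [8 6 / 1 2]. Elementwise product with the kernel and sum: 8·-2 + 6·1 + 1·-1 + 2·1.

-2 -9 5 -21
-12 1 3 -24
-13 -6 -10 -20
-9 -1 -7 -9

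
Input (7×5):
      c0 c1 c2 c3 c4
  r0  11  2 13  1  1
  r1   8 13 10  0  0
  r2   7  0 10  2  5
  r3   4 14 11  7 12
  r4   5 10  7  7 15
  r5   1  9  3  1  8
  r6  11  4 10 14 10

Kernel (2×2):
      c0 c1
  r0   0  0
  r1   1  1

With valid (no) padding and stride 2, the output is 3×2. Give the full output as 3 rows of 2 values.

Output[0,0]: The receptive field on the input at this output position is [11 2 / 8 13]. Elementwise product with the kernel and sum: 8·1 + 13·1.

21 10
18 18
10 4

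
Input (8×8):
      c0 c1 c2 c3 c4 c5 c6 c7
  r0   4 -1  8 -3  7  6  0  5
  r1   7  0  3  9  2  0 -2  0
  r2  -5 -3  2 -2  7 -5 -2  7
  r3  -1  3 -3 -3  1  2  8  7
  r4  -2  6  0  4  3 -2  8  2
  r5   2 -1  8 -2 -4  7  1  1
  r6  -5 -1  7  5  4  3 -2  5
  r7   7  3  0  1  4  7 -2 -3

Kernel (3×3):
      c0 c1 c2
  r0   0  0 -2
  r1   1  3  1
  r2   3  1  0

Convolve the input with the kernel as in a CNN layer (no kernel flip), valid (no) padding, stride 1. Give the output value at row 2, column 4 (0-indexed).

26

The receptive field on the input at this output position is [7 -5 -2 / 1 2 8 / 3 -2 8]. Elementwise product with the kernel and sum: -2·-2 + 1·1 + 2·3 + 8·1 + 3·3 + -2·1.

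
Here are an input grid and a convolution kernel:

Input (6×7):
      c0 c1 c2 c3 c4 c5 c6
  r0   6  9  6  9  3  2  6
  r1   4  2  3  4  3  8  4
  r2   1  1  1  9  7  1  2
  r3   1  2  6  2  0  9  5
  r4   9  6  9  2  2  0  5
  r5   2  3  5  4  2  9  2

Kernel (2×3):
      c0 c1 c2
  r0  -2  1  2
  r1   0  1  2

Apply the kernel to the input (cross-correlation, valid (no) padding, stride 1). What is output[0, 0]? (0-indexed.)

17

The receptive field on the input at this output position is [6 9 6 / 4 2 3]. Elementwise product with the kernel and sum: 6·-2 + 9·1 + 6·2 + 2·1 + 3·2.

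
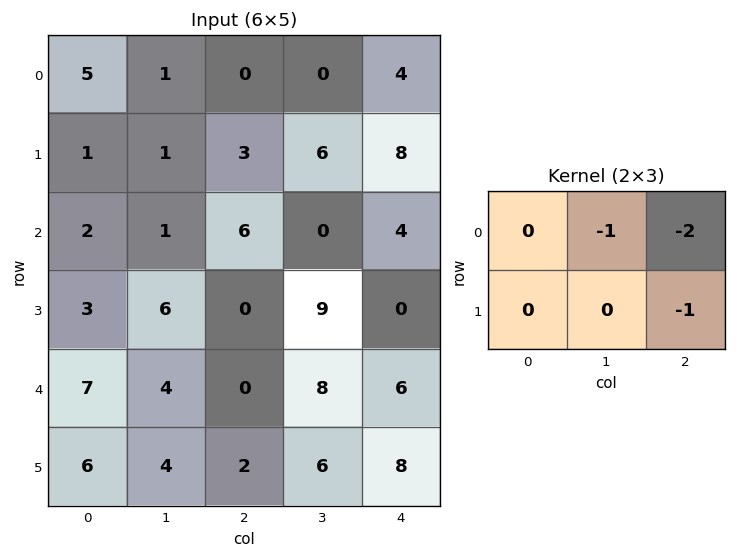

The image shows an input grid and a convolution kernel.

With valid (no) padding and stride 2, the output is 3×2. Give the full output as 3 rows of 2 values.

Output[0,0]: The receptive field on the input at this output position is [5 1 0 / 1 1 3]. Elementwise product with the kernel and sum: 1·-1 + 0·-2 + 3·-1.
Output[0,1]: The receptive field on the input at this output position is [0 0 4 / 3 6 8]. Elementwise product with the kernel and sum: 0·-1 + 4·-2 + 8·-1.

-4 -16
-13 -8
-6 -28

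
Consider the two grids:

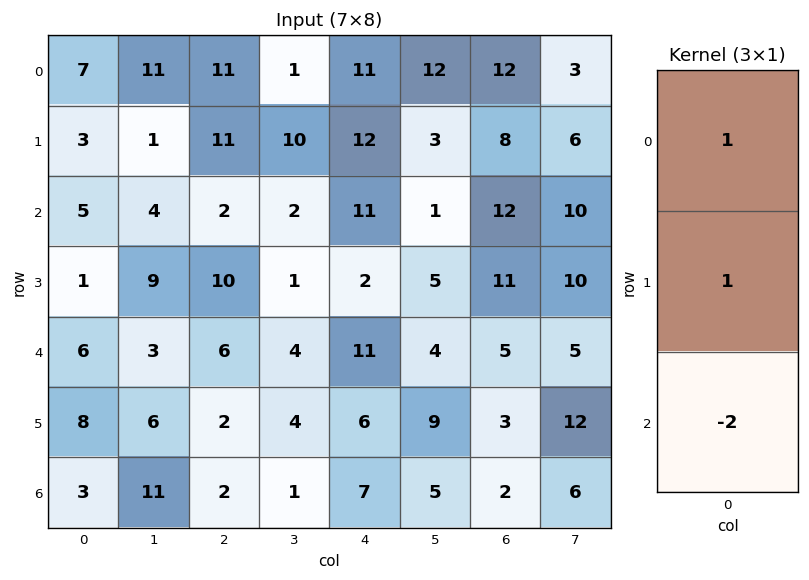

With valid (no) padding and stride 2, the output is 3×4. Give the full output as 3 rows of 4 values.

Output[0,0]: The receptive field on the input at this output position is [7 / 3 / 5]. Elementwise product with the kernel and sum: 7·1 + 3·1 + 5·-2.

0 18 1 -4
-6 0 -9 13
8 4 3 4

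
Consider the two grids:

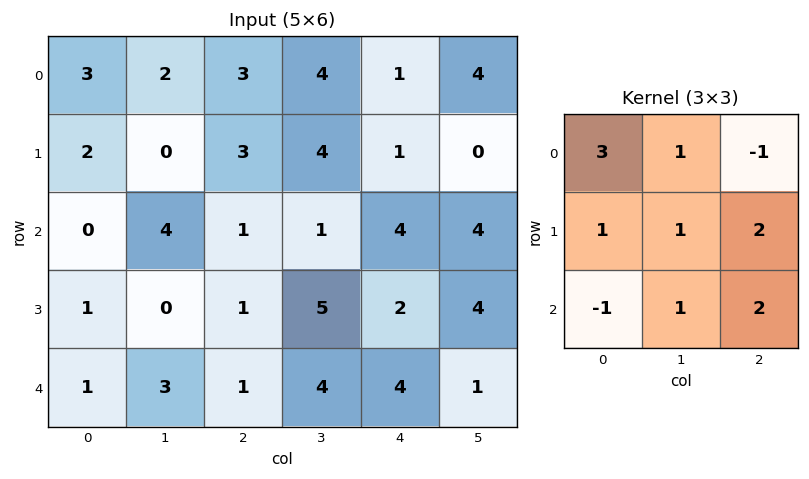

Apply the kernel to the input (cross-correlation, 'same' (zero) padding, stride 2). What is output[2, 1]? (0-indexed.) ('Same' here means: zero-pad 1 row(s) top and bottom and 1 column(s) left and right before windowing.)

The receptive field on the zero-padded input at this output position is [0 1 5 / 3 1 4 / 0 0 0]. Elementwise product with the kernel and sum: 0·3 + 1·1 + 5·-1 + 3·1 + 1·1 + 4·2 + 0·-1 + 0·1 + 0·2.

8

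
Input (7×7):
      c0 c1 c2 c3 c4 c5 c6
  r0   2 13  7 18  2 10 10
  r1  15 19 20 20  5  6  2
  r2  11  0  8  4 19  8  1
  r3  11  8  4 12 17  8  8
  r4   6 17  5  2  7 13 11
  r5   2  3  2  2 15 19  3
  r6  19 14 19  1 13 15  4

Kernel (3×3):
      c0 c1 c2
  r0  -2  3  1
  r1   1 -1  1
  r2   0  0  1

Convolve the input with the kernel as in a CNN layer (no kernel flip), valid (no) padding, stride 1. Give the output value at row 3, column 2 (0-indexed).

70

The receptive field on the input at this output position is [4 12 17 / 5 2 7 / 2 2 15]. Elementwise product with the kernel and sum: 4·-2 + 12·3 + 17·1 + 5·1 + 2·-1 + 7·1 + 15·1.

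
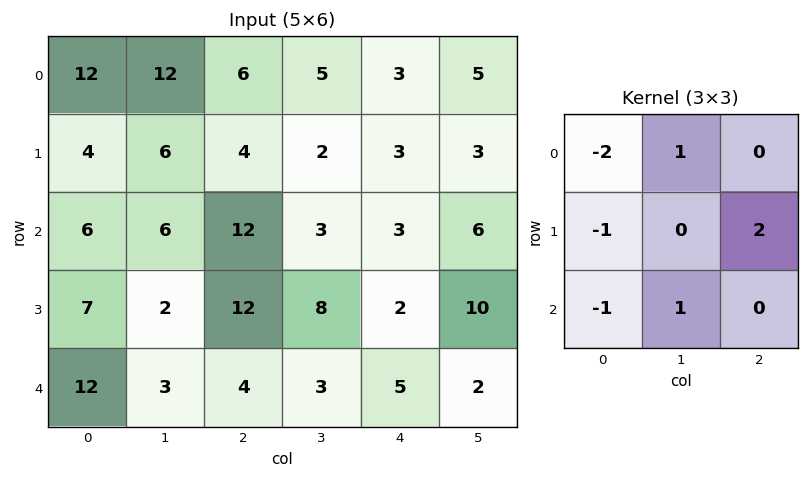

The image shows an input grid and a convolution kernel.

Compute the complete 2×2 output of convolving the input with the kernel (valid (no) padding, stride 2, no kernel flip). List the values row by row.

-8 -14
2 -30

Output[0,0]: The receptive field on the input at this output position is [12 12 6 / 4 6 4 / 6 6 12]. Elementwise product with the kernel and sum: 12·-2 + 12·1 + 4·-1 + 4·2 + 6·-1 + 6·1.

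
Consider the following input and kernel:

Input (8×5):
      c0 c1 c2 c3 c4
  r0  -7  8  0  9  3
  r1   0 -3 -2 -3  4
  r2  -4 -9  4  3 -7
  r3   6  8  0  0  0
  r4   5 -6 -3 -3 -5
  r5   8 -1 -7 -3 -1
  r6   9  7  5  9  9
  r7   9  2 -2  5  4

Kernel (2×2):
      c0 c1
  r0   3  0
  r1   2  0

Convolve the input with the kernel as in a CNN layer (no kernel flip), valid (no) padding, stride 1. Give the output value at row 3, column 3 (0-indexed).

The receptive field on the input at this output position is [0 0 / -3 -5]. Elementwise product with the kernel and sum: 0·3 + -3·2.

-6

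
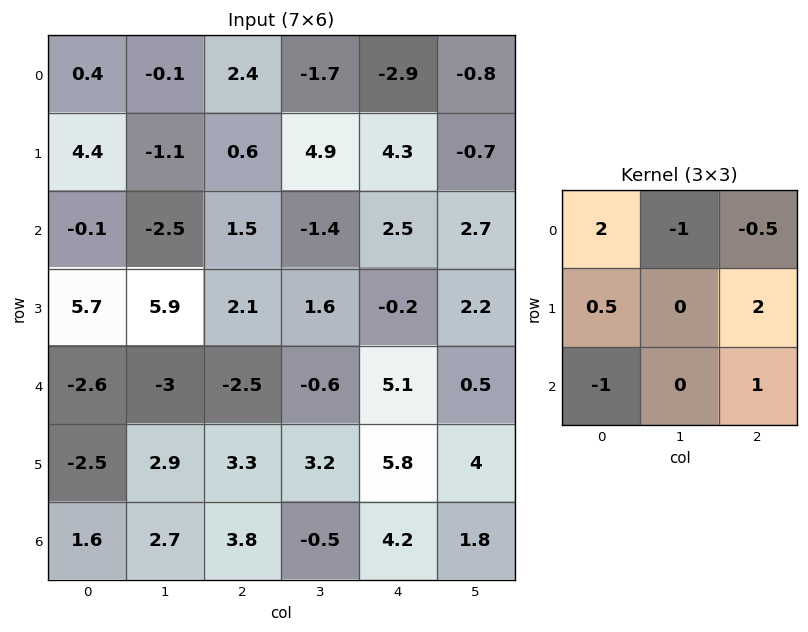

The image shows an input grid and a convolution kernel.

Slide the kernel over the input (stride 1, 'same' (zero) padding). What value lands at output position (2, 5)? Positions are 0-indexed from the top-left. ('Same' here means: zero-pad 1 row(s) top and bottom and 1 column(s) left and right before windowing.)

The receptive field on the zero-padded input at this output position is [4.3 -0.7 0 / 2.5 2.7 0 / -0.2 2.2 0]. Elementwise product with the kernel and sum: 4.3·2 + -0.7·-1 + 0·-0.5 + 2.5·0.5 + 0·2 + -0.2·-1 + 0·1.

10.75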